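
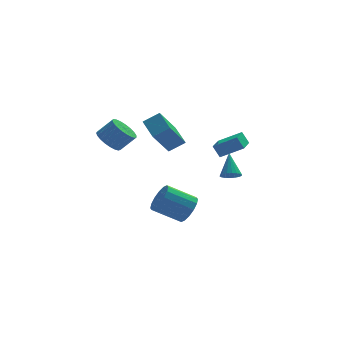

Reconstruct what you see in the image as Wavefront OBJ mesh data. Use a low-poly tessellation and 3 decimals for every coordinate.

v 1.197 -0.129 -3.392
v 1.728 0.287 -2.627
v 0.034 0.566 -1.603
v -0.497 0.149 -2.368
v 1.604 0.691 -2.943
v -0.091 0.97 -1.919
v 1.371 0.876 -3.379
v -0.324 1.155 -2.355
v 1.091 0.791 -3.819
v -0.604 1.07 -2.795
v 0.84 0.459 -4.144
v -0.855 0.738 -3.12
v 0.684 -0.03 -4.268
v -1.011 0.249 -3.244
v 0.666 -0.546 -4.157
v -1.028 -0.267 -3.133
v 0.791 -0.95 -3.841
v -0.904 -0.671 -2.817
v 1.024 -1.135 -3.405
v -0.671 -0.856 -2.381
v 1.304 -1.05 -2.965
v -0.391 -0.771 -1.941
v 1.555 -0.718 -2.64
v -0.14 -0.439 -1.616
v 1.711 -0.229 -2.516
v 0.016 0.05 -1.492
v 2.32 -1.392 2.233
v 3.63 -1.79 3.001
v 2.994 0.225 1.92
v 4.304 -0.172 2.688
v 2.676 -1.688 1.472
v 3.986 -2.085 2.24
v 3.35 -0.07 1.159
v 4.66 -0.468 1.927
v -3.391 0.469 2.341
v -2.755 0.167 1.704
v -1.832 0.048 2.682
v -2.469 0.351 3.319
v -2.698 0.558 1.698
v -1.775 0.439 2.676
v -2.761 0.934 1.803
v -1.838 0.815 2.781
v -2.933 1.229 2.001
v -2.01 1.11 2.979
v -3.184 1.393 2.258
v -2.262 1.274 3.236
v -3.471 1.397 2.529
v -2.549 1.278 3.508
v -3.745 1.241 2.768
v -2.822 1.122 3.746
v -3.957 0.951 2.933
v -3.034 0.832 3.911
v -4.071 0.578 2.995
v -3.149 0.46 3.974
v -4.068 0.187 2.945
v -3.146 0.068 3.923
v -3.948 -0.156 2.79
v -3.025 -0.275 3.768
v -3.731 -0.391 2.557
v -2.809 -0.51 3.535
v -3.456 -0.477 2.287
v -2.534 -0.596 3.265
v -3.17 -0.399 2.026
v -2.247 -0.518 3.005
v -2.921 -0.171 1.82
v -1.999 -0.29 2.798
v -0.55 -3.406 4.789
v -0.836 -1.885 5.33
v -1.506 -3.366 4.17
v -1.792 -1.844 4.711
v 0.492 -2.656 3.229
v 0.206 -1.134 3.77
v -0.464 -2.615 2.61
v -0.75 -1.094 3.151
v 3.829 0.512 -1.118
v 4.455 0.326 -1.027
v 3.971 1.648 0.218
v 4.48 0.547 -1.218
v 4.376 0.762 -1.389
v 4.164 0.927 -1.507
v 3.885 1.01 -1.548
v 3.595 0.994 -1.503
v 3.351 0.883 -1.383
v 3.202 0.698 -1.21
v 3.177 0.477 -1.019
v 3.281 0.262 -0.847
v 3.494 0.097 -0.73
v 3.773 0.014 -0.689
v 4.063 0.03 -0.733
v 4.306 0.141 -0.854
f 2 1 5
f 2 5 3
f 3 5 6
f 3 6 4
f 5 1 7
f 5 7 6
f 6 7 8
f 6 8 4
f 7 1 9
f 7 9 8
f 8 9 10
f 8 10 4
f 9 1 11
f 9 11 10
f 10 11 12
f 10 12 4
f 11 1 13
f 11 13 12
f 12 13 14
f 12 14 4
f 13 1 15
f 13 15 14
f 14 15 16
f 14 16 4
f 15 1 17
f 15 17 16
f 16 17 18
f 16 18 4
f 17 1 19
f 17 19 18
f 18 19 20
f 18 20 4
f 19 1 21
f 19 21 20
f 20 21 22
f 20 22 4
f 21 1 23
f 21 23 22
f 22 23 24
f 22 24 4
f 23 1 25
f 23 25 24
f 24 25 26
f 24 26 4
f 25 1 2
f 25 2 26
f 26 2 3
f 26 3 4
f 28 30 27
f 31 28 27
f 27 30 29
f 29 31 27
f 28 34 30
f 32 28 31
f 32 34 28
f 30 34 29
f 33 31 29
f 29 34 33
f 33 32 31
f 34 32 33
f 36 35 39
f 36 39 37
f 37 39 40
f 37 40 38
f 39 35 41
f 39 41 40
f 40 41 42
f 40 42 38
f 41 35 43
f 41 43 42
f 42 43 44
f 42 44 38
f 43 35 45
f 43 45 44
f 44 45 46
f 44 46 38
f 45 35 47
f 45 47 46
f 46 47 48
f 46 48 38
f 47 35 49
f 47 49 48
f 48 49 50
f 48 50 38
f 49 35 51
f 49 51 50
f 50 51 52
f 50 52 38
f 51 35 53
f 51 53 52
f 52 53 54
f 52 54 38
f 53 35 55
f 53 55 54
f 54 55 56
f 54 56 38
f 55 35 57
f 55 57 56
f 56 57 58
f 56 58 38
f 57 35 59
f 57 59 58
f 58 59 60
f 58 60 38
f 59 35 61
f 59 61 60
f 60 61 62
f 60 62 38
f 61 35 63
f 61 63 62
f 62 63 64
f 62 64 38
f 63 35 65
f 63 65 64
f 64 65 66
f 64 66 38
f 65 35 36
f 65 36 66
f 66 36 37
f 66 37 38
f 68 70 67
f 71 68 67
f 67 70 69
f 69 71 67
f 68 74 70
f 72 68 71
f 72 74 68
f 70 74 69
f 73 71 69
f 69 74 73
f 73 72 71
f 74 72 73
f 76 75 78
f 76 78 77
f 78 75 79
f 78 79 77
f 79 75 80
f 79 80 77
f 80 75 81
f 80 81 77
f 81 75 82
f 81 82 77
f 82 75 83
f 82 83 77
f 83 75 84
f 83 84 77
f 84 75 85
f 84 85 77
f 85 75 86
f 85 86 77
f 86 75 87
f 86 87 77
f 87 75 88
f 87 88 77
f 88 75 89
f 88 89 77
f 89 75 90
f 89 90 77
f 90 75 76
f 90 76 77



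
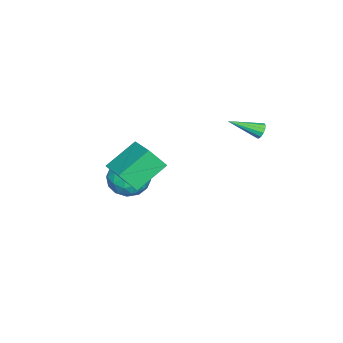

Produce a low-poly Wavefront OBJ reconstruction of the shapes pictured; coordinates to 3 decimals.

v 2.373 -1.167 -3.542
v 3.216 -2.013 -3.877
v 0.904 -2.487 -3.903
v 1.747 -3.333 -4.238
v 1.662 -2.979 -3.052
v 2.569 -2.163 -2.829
v 1.551 -2.337 -4.951
v 2.458 -1.521 -4.728
v 2.708 -2.736 -4.748
v 2.777 -3.133 -3.575
v 1.343 -1.367 -4.205
v 1.412 -1.764 -3.032
v 2.923 -1.474 -3.678
v 1.197 -3.026 -4.102
v 1.147 -2.818 -3.405
v 1.642 -3.315 -3.602
v 2.543 -1.562 -3.062
v 3.039 -2.06 -3.259
v 2.125 -2.628 -2.774
v 1.081 -2.44 -4.521
v 1.577 -2.938 -4.718
v 2.478 -1.185 -4.178
v 2.973 -1.682 -4.375
v 1.995 -1.872 -5.006
v 3.12 -2.396 -4.387
v 2.257 -3.172 -4.599
v 2.141 -2.586 -5.018
v 2.675 -2.107 -4.887
v 3.161 -2.63 -3.697
v 2.297 -3.406 -3.91
v 2.247 -3.198 -3.212
v 2.78 -2.718 -3.081
v 2.862 -3.055 -4.209
v 1.823 -1.094 -3.87
v 0.959 -1.87 -4.083
v 1.34 -1.782 -4.699
v 1.873 -1.302 -4.568
v 1.863 -1.328 -3.181
v 1 -2.104 -3.393
v 1.445 -2.393 -2.893
v 1.979 -1.914 -2.762
v 1.258 -1.445 -3.571
v 1.631 4.724 1.066
v 1.837 5.007 1.424
v 2.329 3.216 1.854
v 1.58 4.936 1.516
v 1.34 4.799 1.466
v 1.192 4.637 1.288
v 1.183 4.504 1.04
v 1.316 4.44 0.801
v 1.55 4.467 0.645
v 1.809 4.576 0.623
v 2.011 4.731 0.742
v 2.093 4.885 0.963
v 2.028 4.987 1.217
v 2.166 -0.829 -1.793
v 2.487 -1.681 -0.689
v 3.704 0.532 -1.19
v 4.025 -0.32 -0.087
v 3.575 -1.88 -3.013
v 3.896 -2.732 -1.91
v 5.113 -0.519 -2.411
v 5.434 -1.371 -1.307
f 1 38 17
f 38 12 41
f 17 41 6
f 38 41 17
f 1 17 13
f 17 6 18
f 13 18 2
f 17 18 13
f 1 13 22
f 13 2 23
f 22 23 8
f 13 23 22
f 1 22 34
f 22 8 37
f 34 37 11
f 22 37 34
f 1 34 38
f 34 11 42
f 38 42 12
f 34 42 38
f 2 18 29
f 18 6 32
f 29 32 10
f 18 32 29
f 6 41 19
f 41 12 40
f 19 40 5
f 41 40 19
f 12 42 39
f 42 11 35
f 39 35 3
f 42 35 39
f 11 37 36
f 37 8 24
f 36 24 7
f 37 24 36
f 8 23 28
f 23 2 25
f 28 25 9
f 23 25 28
f 4 30 16
f 30 10 31
f 16 31 5
f 30 31 16
f 4 16 14
f 16 5 15
f 14 15 3
f 16 15 14
f 4 14 21
f 14 3 20
f 21 20 7
f 14 20 21
f 4 21 26
f 21 7 27
f 26 27 9
f 21 27 26
f 4 26 30
f 26 9 33
f 30 33 10
f 26 33 30
f 5 31 19
f 31 10 32
f 19 32 6
f 31 32 19
f 3 15 39
f 15 5 40
f 39 40 12
f 15 40 39
f 7 20 36
f 20 3 35
f 36 35 11
f 20 35 36
f 9 27 28
f 27 7 24
f 28 24 8
f 27 24 28
f 10 33 29
f 33 9 25
f 29 25 2
f 33 25 29
f 44 43 46
f 44 46 45
f 46 43 47
f 46 47 45
f 47 43 48
f 47 48 45
f 48 43 49
f 48 49 45
f 49 43 50
f 49 50 45
f 50 43 51
f 50 51 45
f 51 43 52
f 51 52 45
f 52 43 53
f 52 53 45
f 53 43 54
f 53 54 45
f 54 43 55
f 54 55 45
f 55 43 44
f 55 44 45
f 57 59 56
f 60 57 56
f 56 59 58
f 58 60 56
f 57 63 59
f 61 57 60
f 61 63 57
f 59 63 58
f 62 60 58
f 58 63 62
f 62 61 60
f 63 61 62



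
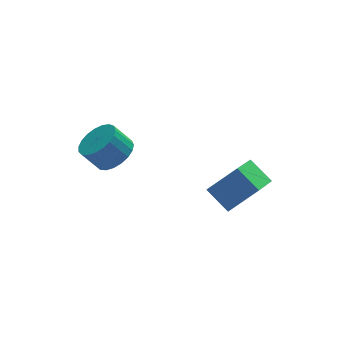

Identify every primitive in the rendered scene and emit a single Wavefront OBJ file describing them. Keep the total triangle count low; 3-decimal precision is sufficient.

v -0.906 3.212 0.685
v -0.318 2.642 1.242
v -1.027 2.877 2.231
v -1.614 3.448 1.675
v -0.141 3.011 1.281
v -0.85 3.247 2.271
v -0.096 3.415 1.217
v -0.804 3.651 2.207
v -0.19 3.784 1.061
v -0.899 4.02 2.051
v -0.409 4.054 0.84
v -1.118 4.29 1.83
v -0.713 4.179 0.593
v -1.422 4.415 1.582
v -1.051 4.136 0.361
v -1.76 4.372 1.351
v -1.363 3.934 0.185
v -2.072 4.17 1.175
v -1.597 3.607 0.096
v -2.305 3.842 1.086
v -1.711 3.211 0.109
v -2.419 3.447 1.099
v -1.685 2.816 0.221
v -2.394 3.052 1.211
v -1.525 2.489 0.414
v -2.234 2.725 1.403
v -1.258 2.287 0.653
v -1.967 2.523 1.643
v -0.93 2.246 0.898
v -1.639 2.481 1.888
v -0.597 2.371 1.106
v -1.306 2.607 2.096
v 2.115 -2.242 0.646
v 1.539 -1.291 1.411
v 3.263 -0.788 -0.299
v 2.687 0.164 0.465
v 3.333 -2.444 1.815
v 2.757 -1.492 2.579
v 4.481 -0.989 0.869
v 3.905 -0.038 1.634
f 2 1 5
f 2 5 3
f 3 5 6
f 3 6 4
f 5 1 7
f 5 7 6
f 6 7 8
f 6 8 4
f 7 1 9
f 7 9 8
f 8 9 10
f 8 10 4
f 9 1 11
f 9 11 10
f 10 11 12
f 10 12 4
f 11 1 13
f 11 13 12
f 12 13 14
f 12 14 4
f 13 1 15
f 13 15 14
f 14 15 16
f 14 16 4
f 15 1 17
f 15 17 16
f 16 17 18
f 16 18 4
f 17 1 19
f 17 19 18
f 18 19 20
f 18 20 4
f 19 1 21
f 19 21 20
f 20 21 22
f 20 22 4
f 21 1 23
f 21 23 22
f 22 23 24
f 22 24 4
f 23 1 25
f 23 25 24
f 24 25 26
f 24 26 4
f 25 1 27
f 25 27 26
f 26 27 28
f 26 28 4
f 27 1 29
f 27 29 28
f 28 29 30
f 28 30 4
f 29 1 31
f 29 31 30
f 30 31 32
f 30 32 4
f 31 1 2
f 31 2 32
f 32 2 3
f 32 3 4
f 34 36 33
f 37 34 33
f 33 36 35
f 35 37 33
f 34 40 36
f 38 34 37
f 38 40 34
f 36 40 35
f 39 37 35
f 35 40 39
f 39 38 37
f 40 38 39



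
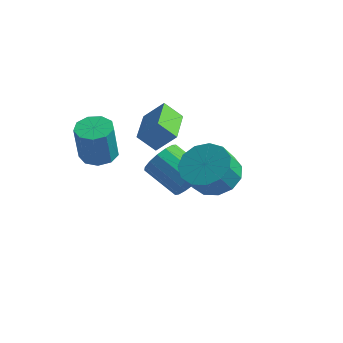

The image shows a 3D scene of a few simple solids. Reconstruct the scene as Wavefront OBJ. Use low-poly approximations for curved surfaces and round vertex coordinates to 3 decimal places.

v 2.534 1.546 1.061
v 3.507 1.231 0.823
v 3.499 0.499 1.762
v 2.526 0.814 1.999
v 3.566 1.695 1.185
v 3.558 0.964 2.124
v 3.297 2.112 1.508
v 3.289 1.38 2.447
v 2.786 2.349 1.688
v 2.778 1.617 2.627
v 2.195 2.331 1.67
v 2.187 1.6 2.608
v 1.711 2.064 1.457
v 1.703 1.332 2.396
v 1.489 1.632 1.119
v 1.481 0.901 2.058
v 1.599 1.173 0.763
v 1.591 0.442 1.701
v 2.005 0.832 0.5
v 1.997 0.101 1.439
v 2.579 0.718 0.416
v 2.572 -0.013 1.355
v 3.139 0.867 0.537
v 3.132 0.135 1.475
v -1.237 2.794 0.299
v -1.872 2.404 1.024
v -2.145 4.393 0.364
v -2.78 4.002 1.089
v -0.5 3.178 1.151
v -1.135 2.787 1.876
v -1.408 4.776 1.216
v -2.043 4.386 1.941
v -0.015 3.45 -1.374
v 0.379 3.719 -0.635
v -1.15 3.74 0.173
v -1.545 3.47 -0.566
v 0.268 4.102 -0.856
v -1.261 4.122 -0.047
v 0.08 4.31 -1.215
v -1.449 4.33 -0.406
v -0.133 4.287 -1.617
v -1.662 4.308 -0.808
v -0.314 4.041 -1.954
v -1.843 4.061 -1.145
v -0.416 3.635 -2.136
v -1.945 3.656 -1.327
v -0.41 3.18 -2.113
v -1.939 3.201 -1.305
v -0.299 2.798 -1.893
v -1.828 2.818 -1.084
v -0.111 2.59 -1.534
v -1.64 2.61 -0.725
v 0.102 2.612 -1.132
v -1.427 2.633 -0.323
v 0.283 2.859 -0.795
v -1.246 2.879 0.014
v 0.385 3.264 -0.613
v -1.144 3.285 0.196
v -2.026 0.291 1.096
v -1.332 0.623 1.121
v -1.18 0.182 2.828
v -1.874 -0.151 2.804
v -1.704 0.975 1.245
v -1.553 0.533 2.952
v -2.227 1.006 1.299
v -2.076 0.564 3.006
v -2.656 0.702 1.259
v -2.505 0.261 2.966
v -2.79 0.206 1.142
v -2.638 -0.235 2.849
v -2.566 -0.25 1.004
v -2.415 -0.692 2.712
v -2.089 -0.453 0.909
v -1.938 -0.895 2.617
v -1.583 -0.309 0.902
v -1.432 -0.75 2.609
v -1.284 0.117 0.986
v -1.133 -0.325 2.693
f 2 1 5
f 2 5 3
f 3 5 6
f 3 6 4
f 5 1 7
f 5 7 6
f 6 7 8
f 6 8 4
f 7 1 9
f 7 9 8
f 8 9 10
f 8 10 4
f 9 1 11
f 9 11 10
f 10 11 12
f 10 12 4
f 11 1 13
f 11 13 12
f 12 13 14
f 12 14 4
f 13 1 15
f 13 15 14
f 14 15 16
f 14 16 4
f 15 1 17
f 15 17 16
f 16 17 18
f 16 18 4
f 17 1 19
f 17 19 18
f 18 19 20
f 18 20 4
f 19 1 21
f 19 21 20
f 20 21 22
f 20 22 4
f 21 1 23
f 21 23 22
f 22 23 24
f 22 24 4
f 23 1 2
f 23 2 24
f 24 2 3
f 24 3 4
f 26 28 25
f 29 26 25
f 25 28 27
f 27 29 25
f 26 32 28
f 30 26 29
f 30 32 26
f 28 32 27
f 31 29 27
f 27 32 31
f 31 30 29
f 32 30 31
f 34 33 37
f 34 37 35
f 35 37 38
f 35 38 36
f 37 33 39
f 37 39 38
f 38 39 40
f 38 40 36
f 39 33 41
f 39 41 40
f 40 41 42
f 40 42 36
f 41 33 43
f 41 43 42
f 42 43 44
f 42 44 36
f 43 33 45
f 43 45 44
f 44 45 46
f 44 46 36
f 45 33 47
f 45 47 46
f 46 47 48
f 46 48 36
f 47 33 49
f 47 49 48
f 48 49 50
f 48 50 36
f 49 33 51
f 49 51 50
f 50 51 52
f 50 52 36
f 51 33 53
f 51 53 52
f 52 53 54
f 52 54 36
f 53 33 55
f 53 55 54
f 54 55 56
f 54 56 36
f 55 33 57
f 55 57 56
f 56 57 58
f 56 58 36
f 57 33 34
f 57 34 58
f 58 34 35
f 58 35 36
f 60 59 63
f 60 63 61
f 61 63 64
f 61 64 62
f 63 59 65
f 63 65 64
f 64 65 66
f 64 66 62
f 65 59 67
f 65 67 66
f 66 67 68
f 66 68 62
f 67 59 69
f 67 69 68
f 68 69 70
f 68 70 62
f 69 59 71
f 69 71 70
f 70 71 72
f 70 72 62
f 71 59 73
f 71 73 72
f 72 73 74
f 72 74 62
f 73 59 75
f 73 75 74
f 74 75 76
f 74 76 62
f 75 59 77
f 75 77 76
f 76 77 78
f 76 78 62
f 77 59 60
f 77 60 78
f 78 60 61
f 78 61 62



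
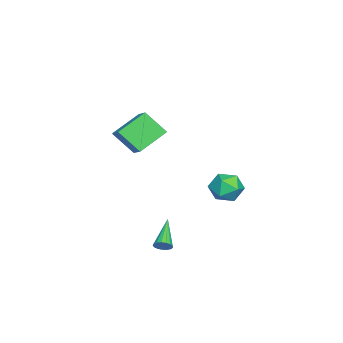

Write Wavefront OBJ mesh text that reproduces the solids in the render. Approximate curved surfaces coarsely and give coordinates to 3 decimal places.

v 4.24 0.638 -3.068
v 4.53 0.617 -2.625
v 2.56 0.502 -1.972
v 4.489 0.865 -2.658
v 4.39 1.061 -2.785
v 4.257 1.16 -2.977
v 4.12 1.14 -3.189
v 4.01 1.005 -3.374
v 3.954 0.786 -3.489
v 3.962 0.533 -3.507
v 4.035 0.304 -3.424
v 4.154 0.152 -3.26
v 4.293 0.111 -3.052
v 4.42 0.191 -2.847
v 4.506 0.374 -2.693
v 1.98 -2.619 3.784
v 0.703 -1.499 4.742
v 2.085 -1.429 2.533
v 0.808 -0.309 3.491
v 3.012 -2.011 4.449
v 1.735 -0.891 5.407
v 3.117 -0.821 3.198
v 1.84 0.299 4.156
v -2.601 3.181 -1.015
v -1.718 3.417 -1.615
v -3.002 1.863 -2.125
v -2.119 2.099 -2.725
v -2.002 1.674 -1.724
v -1.754 2.489 -1.038
v -2.966 2.791 -2.702
v -2.718 3.606 -2.016
v -1.944 3.177 -2.658
v -1.348 2.486 -2.054
v -3.372 2.794 -1.686
v -2.776 2.103 -1.082
f 2 1 4
f 2 4 3
f 4 1 5
f 4 5 3
f 5 1 6
f 5 6 3
f 6 1 7
f 6 7 3
f 7 1 8
f 7 8 3
f 8 1 9
f 8 9 3
f 9 1 10
f 9 10 3
f 10 1 11
f 10 11 3
f 11 1 12
f 11 12 3
f 12 1 13
f 12 13 3
f 13 1 14
f 13 14 3
f 14 1 15
f 14 15 3
f 15 1 2
f 15 2 3
f 17 19 16
f 20 17 16
f 16 19 18
f 18 20 16
f 17 23 19
f 21 17 20
f 21 23 17
f 19 23 18
f 22 20 18
f 18 23 22
f 22 21 20
f 23 21 22
f 24 35 29
f 24 29 25
f 24 25 31
f 24 31 34
f 24 34 35
f 25 29 33
f 29 35 28
f 35 34 26
f 34 31 30
f 31 25 32
f 27 33 28
f 27 28 26
f 27 26 30
f 27 30 32
f 27 32 33
f 28 33 29
f 26 28 35
f 30 26 34
f 32 30 31
f 33 32 25



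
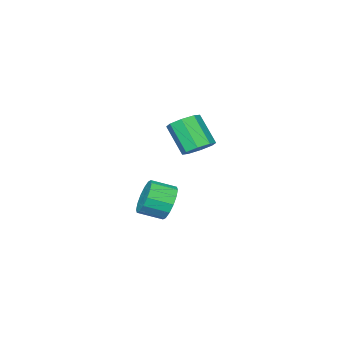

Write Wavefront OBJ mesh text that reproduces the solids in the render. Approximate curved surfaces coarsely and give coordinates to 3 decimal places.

v -3.024 0.066 -3.295
v -2.557 0.129 -4.108
v -1.709 -0.603 -3.679
v -2.176 -0.666 -2.865
v -2.383 0.492 -3.835
v -1.535 -0.24 -3.405
v -2.38 0.74 -3.417
v -1.532 0.008 -2.987
v -2.55 0.808 -2.966
v -1.702 0.076 -2.536
v -2.847 0.677 -2.603
v -1.999 -0.055 -2.173
v -3.191 0.383 -2.426
v -2.343 -0.349 -1.996
v -3.491 0.003 -2.481
v -2.643 -0.729 -2.052
v -3.665 -0.36 -2.755
v -2.817 -1.092 -2.325
v -3.668 -0.608 -3.173
v -2.82 -1.34 -2.743
v -3.498 -0.676 -3.624
v -2.65 -1.408 -3.194
v -3.201 -0.545 -3.987
v -2.353 -1.277 -3.557
v -2.857 -0.251 -4.164
v -2.009 -0.983 -3.734
v -2.124 2.81 1.158
v -1.618 3.244 1.523
v -1.67 2.224 2.807
v -2.176 1.79 2.442
v -2.167 3.405 1.629
v -2.219 2.385 2.913
v -2.691 3.217 1.459
v -2.743 2.198 2.743
v -2.882 2.791 1.113
v -2.934 1.772 2.396
v -2.63 2.376 0.793
v -2.682 1.356 2.077
v -2.081 2.215 0.687
v -2.133 1.195 1.971
v -1.557 2.402 0.857
v -1.609 1.383 2.141
v -1.366 2.828 1.204
v -1.418 1.809 2.487
f 2 1 5
f 2 5 3
f 3 5 6
f 3 6 4
f 5 1 7
f 5 7 6
f 6 7 8
f 6 8 4
f 7 1 9
f 7 9 8
f 8 9 10
f 8 10 4
f 9 1 11
f 9 11 10
f 10 11 12
f 10 12 4
f 11 1 13
f 11 13 12
f 12 13 14
f 12 14 4
f 13 1 15
f 13 15 14
f 14 15 16
f 14 16 4
f 15 1 17
f 15 17 16
f 16 17 18
f 16 18 4
f 17 1 19
f 17 19 18
f 18 19 20
f 18 20 4
f 19 1 21
f 19 21 20
f 20 21 22
f 20 22 4
f 21 1 23
f 21 23 22
f 22 23 24
f 22 24 4
f 23 1 25
f 23 25 24
f 24 25 26
f 24 26 4
f 25 1 2
f 25 2 26
f 26 2 3
f 26 3 4
f 28 27 31
f 28 31 29
f 29 31 32
f 29 32 30
f 31 27 33
f 31 33 32
f 32 33 34
f 32 34 30
f 33 27 35
f 33 35 34
f 34 35 36
f 34 36 30
f 35 27 37
f 35 37 36
f 36 37 38
f 36 38 30
f 37 27 39
f 37 39 38
f 38 39 40
f 38 40 30
f 39 27 41
f 39 41 40
f 40 41 42
f 40 42 30
f 41 27 43
f 41 43 42
f 42 43 44
f 42 44 30
f 43 27 28
f 43 28 44
f 44 28 29
f 44 29 30



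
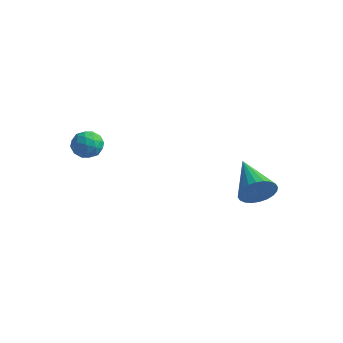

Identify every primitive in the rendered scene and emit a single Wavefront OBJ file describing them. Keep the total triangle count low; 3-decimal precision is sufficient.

v -2.58 -1.539 0.459
v -2.194 -1.92 -0.022
v -2.706 -2.5 1.122
v -2.32 -2.881 0.641
v -1.996 -2.372 1.043
v -1.918 -1.778 0.634
v -2.982 -2.642 0.466
v -2.904 -2.048 0.057
v -2.442 -2.602 -0.018
v -1.833 -2.436 0.339
v -3.067 -1.984 0.761
v -2.458 -1.818 1.118
v -2.376 -1.645 0.161
v -2.524 -2.775 0.939
v -2.333 -2.476 1.176
v -2.106 -2.7 0.893
v -2.214 -1.562 0.546
v -1.987 -1.786 0.263
v -1.87 -2.052 0.889
v -2.913 -2.634 0.837
v -2.686 -2.858 0.554
v -2.794 -1.72 0.207
v -2.567 -1.944 -0.076
v -3.03 -2.368 0.211
v -2.295 -2.27 -0.12
v -2.369 -2.835 0.27
v -2.758 -2.694 0.167
v -2.713 -2.345 -0.074
v -1.937 -2.172 0.09
v -2.011 -2.737 0.479
v -1.82 -2.438 0.716
v -1.775 -2.089 0.475
v -2.083 -2.573 0.092
v -2.889 -1.683 0.621
v -2.963 -2.248 1.01
v -3.125 -2.331 0.625
v -3.08 -1.982 0.384
v -2.531 -1.585 0.83
v -2.605 -2.15 1.22
v -2.187 -2.075 1.174
v -2.142 -1.726 0.933
v -2.817 -1.847 1.008
v 3.178 1.897 -2.422
v 3.653 2.125 -1.73
v 1.622 3.123 -1.758
v 3.745 2.362 -1.955
v 3.75 2.529 -2.25
v 3.668 2.6 -2.572
v 3.512 2.563 -2.871
v 3.305 2.425 -3.102
v 3.078 2.207 -3.229
v 2.867 1.941 -3.234
v 2.703 1.669 -3.115
v 2.611 1.431 -2.89
v 2.606 1.264 -2.595
v 2.688 1.194 -2.273
v 2.844 1.23 -1.974
v 3.052 1.368 -1.743
v 3.278 1.586 -1.616
v 3.489 1.852 -1.611
f 1 38 17
f 38 12 41
f 17 41 6
f 38 41 17
f 1 17 13
f 17 6 18
f 13 18 2
f 17 18 13
f 1 13 22
f 13 2 23
f 22 23 8
f 13 23 22
f 1 22 34
f 22 8 37
f 34 37 11
f 22 37 34
f 1 34 38
f 34 11 42
f 38 42 12
f 34 42 38
f 2 18 29
f 18 6 32
f 29 32 10
f 18 32 29
f 6 41 19
f 41 12 40
f 19 40 5
f 41 40 19
f 12 42 39
f 42 11 35
f 39 35 3
f 42 35 39
f 11 37 36
f 37 8 24
f 36 24 7
f 37 24 36
f 8 23 28
f 23 2 25
f 28 25 9
f 23 25 28
f 4 30 16
f 30 10 31
f 16 31 5
f 30 31 16
f 4 16 14
f 16 5 15
f 14 15 3
f 16 15 14
f 4 14 21
f 14 3 20
f 21 20 7
f 14 20 21
f 4 21 26
f 21 7 27
f 26 27 9
f 21 27 26
f 4 26 30
f 26 9 33
f 30 33 10
f 26 33 30
f 5 31 19
f 31 10 32
f 19 32 6
f 31 32 19
f 3 15 39
f 15 5 40
f 39 40 12
f 15 40 39
f 7 20 36
f 20 3 35
f 36 35 11
f 20 35 36
f 9 27 28
f 27 7 24
f 28 24 8
f 27 24 28
f 10 33 29
f 33 9 25
f 29 25 2
f 33 25 29
f 44 43 46
f 44 46 45
f 46 43 47
f 46 47 45
f 47 43 48
f 47 48 45
f 48 43 49
f 48 49 45
f 49 43 50
f 49 50 45
f 50 43 51
f 50 51 45
f 51 43 52
f 51 52 45
f 52 43 53
f 52 53 45
f 53 43 54
f 53 54 45
f 54 43 55
f 54 55 45
f 55 43 56
f 55 56 45
f 56 43 57
f 56 57 45
f 57 43 58
f 57 58 45
f 58 43 59
f 58 59 45
f 59 43 60
f 59 60 45
f 60 43 44
f 60 44 45



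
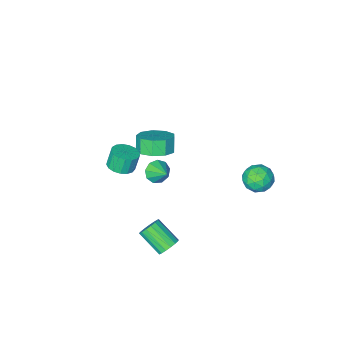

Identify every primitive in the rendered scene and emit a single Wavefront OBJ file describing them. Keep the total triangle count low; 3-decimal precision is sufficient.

v -1.365 -2.907 -4.09
v -0.334 -2.819 -3.749
v -0.603 -3.225 -2.83
v -1.635 -3.313 -3.17
v -0.71 -2.197 -3.585
v -0.98 -2.603 -2.666
v -1.394 -1.907 -3.657
v -1.663 -2.313 -2.738
v -2.064 -2.085 -3.932
v -2.333 -2.491 -3.012
v -2.407 -2.648 -4.28
v -2.676 -3.053 -3.361
v -2.263 -3.332 -4.54
v -2.532 -3.737 -3.62
v -1.699 -3.817 -4.588
v -1.968 -4.223 -3.669
v -0.979 -3.877 -4.404
v -1.248 -4.282 -3.485
v -0.44 -3.483 -4.072
v -0.709 -3.888 -3.153
v 0.519 0.4 -1.96
v 1.245 0.47 -2.086
v 0.541 1.4 -1.28
v 0.983 0.718 -2.442
v 0.504 0.817 -2.572
v 0.032 0.721 -2.416
v -0.212 0.475 -2.047
v -0.114 0.194 -1.637
v 0.28 0.009 -1.379
v 0.786 0.008 -1.393
v 1.167 0.19 -1.672
v -3.695 4.115 -2.792
v -3.13 3.553 -2.302
v -4.83 3.127 -2.618
v -4.265 2.565 -2.128
v -4.536 3.385 -1.767
v -3.835 3.995 -1.875
v -4.125 2.685 -3.045
v -3.424 3.295 -3.153
v -3.396 2.669 -2.459
v -3.65 3.101 -1.669
v -4.31 3.579 -3.251
v -4.564 4.011 -2.461
v -3.313 3.92 -2.563
v -4.647 2.76 -2.357
v -4.807 3.241 -2.145
v -4.474 2.911 -1.857
v -3.728 4.18 -2.312
v -3.396 3.85 -2.024
v -4.222 3.751 -1.709
v -4.564 2.83 -2.896
v -4.232 2.5 -2.608
v -3.486 3.769 -3.063
v -3.153 3.439 -2.775
v -3.738 2.929 -3.211
v -3.137 3.07 -2.367
v -3.804 2.49 -2.264
v -3.721 2.561 -2.803
v -3.309 2.919 -2.867
v -3.287 3.325 -1.902
v -3.953 2.744 -1.799
v -4.113 3.226 -1.587
v -3.701 3.585 -1.651
v -3.443 2.805 -1.994
v -4.007 3.936 -3.121
v -4.673 3.355 -3.018
v -4.259 3.095 -3.269
v -3.847 3.454 -3.333
v -4.156 4.19 -2.656
v -4.823 3.61 -2.553
v -4.651 3.761 -2.053
v -4.239 4.119 -2.117
v -4.517 3.875 -2.926
v 2.255 4.327 -4.1
v 2.85 4.612 -3.984
v 3.28 3.338 -3.063
v 2.685 3.053 -3.18
v 2.664 4.722 -3.746
v 3.095 3.447 -2.825
v 2.385 4.74 -3.589
v 2.816 3.466 -2.669
v 2.076 4.665 -3.55
v 2.506 3.39 -2.629
v 1.808 4.511 -3.636
v 2.238 3.237 -2.716
v 1.642 4.316 -3.829
v 2.073 3.042 -2.909
v 1.617 4.123 -4.084
v 2.047 2.849 -3.164
v 1.738 3.977 -4.343
v 2.168 2.703 -3.422
v 1.977 3.911 -4.546
v 2.407 2.637 -3.625
v 2.28 3.941 -4.647
v 2.71 2.666 -3.726
v 2.577 4.059 -4.623
v 3.007 2.784 -3.702
v 2.8 4.238 -4.479
v 3.231 2.964 -3.558
v 2.899 4.438 -4.248
v 3.329 3.163 -3.328
v 2.161 -0.66 -1.466
v 2.916 -0.64 -1.234
v 2.594 -0.661 -0.182
v 1.839 -0.68 -0.414
v 2.819 -0.275 -1.256
v 2.496 -0.296 -0.205
v 2.571 0.001 -1.327
v 2.249 -0.019 -0.276
v 2.229 0.126 -1.43
v 1.907 0.106 -0.378
v 1.872 0.072 -1.54
v 1.549 0.051 -0.489
v 1.581 -0.151 -1.634
v 1.258 -0.171 -0.582
v 1.423 -0.49 -1.689
v 1.1 -0.51 -0.637
v 1.434 -0.868 -1.693
v 1.111 -0.888 -0.641
v 1.612 -1.198 -1.645
v 1.289 -1.219 -0.593
v 1.915 -1.405 -1.556
v 1.593 -1.426 -0.504
v 2.275 -1.441 -1.446
v 1.953 -1.462 -0.395
v 2.609 -1.298 -1.341
v 2.287 -1.319 -0.289
v 2.84 -1.009 -1.264
v 2.518 -1.03 -0.213
f 2 1 5
f 2 5 3
f 3 5 6
f 3 6 4
f 5 1 7
f 5 7 6
f 6 7 8
f 6 8 4
f 7 1 9
f 7 9 8
f 8 9 10
f 8 10 4
f 9 1 11
f 9 11 10
f 10 11 12
f 10 12 4
f 11 1 13
f 11 13 12
f 12 13 14
f 12 14 4
f 13 1 15
f 13 15 14
f 14 15 16
f 14 16 4
f 15 1 17
f 15 17 16
f 16 17 18
f 16 18 4
f 17 1 19
f 17 19 18
f 18 19 20
f 18 20 4
f 19 1 2
f 19 2 20
f 20 2 3
f 20 3 4
f 22 21 24
f 22 24 23
f 24 21 25
f 24 25 23
f 25 21 26
f 25 26 23
f 26 21 27
f 26 27 23
f 27 21 28
f 27 28 23
f 28 21 29
f 28 29 23
f 29 21 30
f 29 30 23
f 30 21 31
f 30 31 23
f 31 21 22
f 31 22 23
f 32 69 48
f 69 43 72
f 48 72 37
f 69 72 48
f 32 48 44
f 48 37 49
f 44 49 33
f 48 49 44
f 32 44 53
f 44 33 54
f 53 54 39
f 44 54 53
f 32 53 65
f 53 39 68
f 65 68 42
f 53 68 65
f 32 65 69
f 65 42 73
f 69 73 43
f 65 73 69
f 33 49 60
f 49 37 63
f 60 63 41
f 49 63 60
f 37 72 50
f 72 43 71
f 50 71 36
f 72 71 50
f 43 73 70
f 73 42 66
f 70 66 34
f 73 66 70
f 42 68 67
f 68 39 55
f 67 55 38
f 68 55 67
f 39 54 59
f 54 33 56
f 59 56 40
f 54 56 59
f 35 61 47
f 61 41 62
f 47 62 36
f 61 62 47
f 35 47 45
f 47 36 46
f 45 46 34
f 47 46 45
f 35 45 52
f 45 34 51
f 52 51 38
f 45 51 52
f 35 52 57
f 52 38 58
f 57 58 40
f 52 58 57
f 35 57 61
f 57 40 64
f 61 64 41
f 57 64 61
f 36 62 50
f 62 41 63
f 50 63 37
f 62 63 50
f 34 46 70
f 46 36 71
f 70 71 43
f 46 71 70
f 38 51 67
f 51 34 66
f 67 66 42
f 51 66 67
f 40 58 59
f 58 38 55
f 59 55 39
f 58 55 59
f 41 64 60
f 64 40 56
f 60 56 33
f 64 56 60
f 75 74 78
f 75 78 76
f 76 78 79
f 76 79 77
f 78 74 80
f 78 80 79
f 79 80 81
f 79 81 77
f 80 74 82
f 80 82 81
f 81 82 83
f 81 83 77
f 82 74 84
f 82 84 83
f 83 84 85
f 83 85 77
f 84 74 86
f 84 86 85
f 85 86 87
f 85 87 77
f 86 74 88
f 86 88 87
f 87 88 89
f 87 89 77
f 88 74 90
f 88 90 89
f 89 90 91
f 89 91 77
f 90 74 92
f 90 92 91
f 91 92 93
f 91 93 77
f 92 74 94
f 92 94 93
f 93 94 95
f 93 95 77
f 94 74 96
f 94 96 95
f 95 96 97
f 95 97 77
f 96 74 98
f 96 98 97
f 97 98 99
f 97 99 77
f 98 74 100
f 98 100 99
f 99 100 101
f 99 101 77
f 100 74 75
f 100 75 101
f 101 75 76
f 101 76 77
f 103 102 106
f 103 106 104
f 104 106 107
f 104 107 105
f 106 102 108
f 106 108 107
f 107 108 109
f 107 109 105
f 108 102 110
f 108 110 109
f 109 110 111
f 109 111 105
f 110 102 112
f 110 112 111
f 111 112 113
f 111 113 105
f 112 102 114
f 112 114 113
f 113 114 115
f 113 115 105
f 114 102 116
f 114 116 115
f 115 116 117
f 115 117 105
f 116 102 118
f 116 118 117
f 117 118 119
f 117 119 105
f 118 102 120
f 118 120 119
f 119 120 121
f 119 121 105
f 120 102 122
f 120 122 121
f 121 122 123
f 121 123 105
f 122 102 124
f 122 124 123
f 123 124 125
f 123 125 105
f 124 102 126
f 124 126 125
f 125 126 127
f 125 127 105
f 126 102 128
f 126 128 127
f 127 128 129
f 127 129 105
f 128 102 103
f 128 103 129
f 129 103 104
f 129 104 105



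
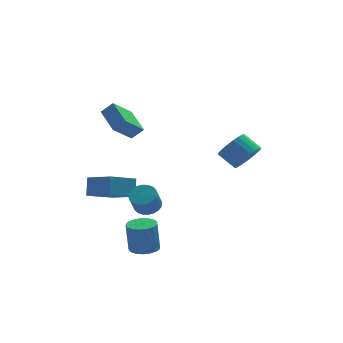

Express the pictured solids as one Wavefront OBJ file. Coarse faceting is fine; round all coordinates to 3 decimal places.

v -4.719 3.939 -3.307
v -4.536 4.654 -2.141
v -3.027 4.832 -4.121
v -2.843 5.547 -2.955
v -3.537 2.393 -2.545
v -3.353 3.108 -1.379
v -1.844 3.286 -3.359
v -1.661 4.001 -2.193
v 4.24 -0.238 1.129
v 4.815 -0.528 1.996
v 3.976 0.269 2.818
v 3.4 0.558 1.951
v 5.021 -0.182 1.872
v 4.182 0.615 2.694
v 5.109 0.155 1.634
v 4.27 0.952 2.457
v 5.064 0.432 1.32
v 4.225 1.229 2.143
v 4.894 0.607 0.977
v 4.055 1.404 1.8
v 4.624 0.654 0.657
v 3.785 1.451 1.479
v 4.295 0.564 0.408
v 3.456 1.361 1.231
v 3.959 0.353 0.269
v 3.119 1.149 1.092
v 3.664 0.051 0.262
v 2.825 0.848 1.084
v 3.458 -0.295 0.386
v 2.619 0.502 1.208
v 3.37 -0.632 0.623
v 2.531 0.165 1.446
v 3.415 -0.909 0.937
v 2.576 -0.112 1.76
v 3.585 -1.084 1.28
v 2.746 -0.287 2.103
v 3.855 -1.131 1.601
v 3.016 -0.334 2.423
v 4.184 -1.041 1.849
v 3.345 -0.244 2.672
v 4.521 -0.829 1.988
v 3.681 -0.033 2.811
v -2.362 -2.788 -4.316
v -1.522 -3.131 -4.237
v -1.659 -3.014 -2.285
v -2.498 -2.672 -2.364
v -1.458 -2.7 -4.258
v -1.594 -2.583 -2.306
v -1.601 -2.29 -4.293
v -1.737 -2.173 -2.341
v -1.918 -1.994 -4.332
v -2.054 -1.877 -2.381
v -2.337 -1.88 -4.369
v -2.473 -1.763 -2.417
v -2.761 -1.974 -4.392
v -2.897 -1.857 -2.441
v -3.094 -2.255 -4.399
v -3.231 -2.138 -2.447
v -3.26 -2.658 -4.386
v -3.396 -2.541 -2.435
v -3.219 -3.09 -4.358
v -3.356 -2.973 -2.406
v -2.983 -3.454 -4.319
v -3.119 -3.337 -2.368
v -2.604 -3.665 -4.28
v -2.74 -3.548 -2.328
v -2.169 -3.675 -4.249
v -2.305 -3.558 -2.298
v -1.779 -3.482 -4.234
v -1.915 -3.366 -2.282
v -2.228 2.132 2.215
v -3.436 1.386 3.385
v -2.664 3.924 2.908
v -3.873 3.178 4.077
v -1.507 2.042 2.903
v -2.716 1.296 4.072
v -1.944 3.834 3.595
v -3.152 3.088 4.765
v -1.524 0.8 -2.763
v -0.706 0.592 -2.599
v -1.118 -0.049 -1.354
v -1.936 0.16 -1.517
v -0.727 0.892 -2.452
v -1.139 0.251 -1.206
v -0.87 1.179 -2.352
v -1.282 0.538 -1.106
v -1.112 1.408 -2.314
v -1.525 0.767 -1.069
v -1.417 1.544 -2.345
v -1.83 0.904 -1.099
v -1.739 1.568 -2.439
v -2.151 0.927 -1.194
v -2.027 1.474 -2.583
v -2.439 0.833 -1.337
v -2.239 1.278 -2.754
v -2.651 0.637 -1.508
v -2.342 1.009 -2.926
v -2.754 0.368 -1.681
v -2.321 0.709 -3.074
v -2.733 0.068 -1.828
v -2.178 0.422 -3.174
v -2.59 -0.219 -1.928
v -1.935 0.193 -3.211
v -2.348 -0.448 -1.966
v -1.63 0.056 -3.181
v -2.043 -0.584 -1.935
v -1.309 0.033 -3.086
v -1.721 -0.608 -1.841
v -1.021 0.127 -2.943
v -1.433 -0.514 -1.697
v -0.809 0.323 -2.772
v -1.221 -0.318 -1.526
f 2 4 1
f 5 2 1
f 1 4 3
f 3 5 1
f 2 8 4
f 6 2 5
f 6 8 2
f 4 8 3
f 7 5 3
f 3 8 7
f 7 6 5
f 8 6 7
f 10 9 13
f 10 13 11
f 11 13 14
f 11 14 12
f 13 9 15
f 13 15 14
f 14 15 16
f 14 16 12
f 15 9 17
f 15 17 16
f 16 17 18
f 16 18 12
f 17 9 19
f 17 19 18
f 18 19 20
f 18 20 12
f 19 9 21
f 19 21 20
f 20 21 22
f 20 22 12
f 21 9 23
f 21 23 22
f 22 23 24
f 22 24 12
f 23 9 25
f 23 25 24
f 24 25 26
f 24 26 12
f 25 9 27
f 25 27 26
f 26 27 28
f 26 28 12
f 27 9 29
f 27 29 28
f 28 29 30
f 28 30 12
f 29 9 31
f 29 31 30
f 30 31 32
f 30 32 12
f 31 9 33
f 31 33 32
f 32 33 34
f 32 34 12
f 33 9 35
f 33 35 34
f 34 35 36
f 34 36 12
f 35 9 37
f 35 37 36
f 36 37 38
f 36 38 12
f 37 9 39
f 37 39 38
f 38 39 40
f 38 40 12
f 39 9 41
f 39 41 40
f 40 41 42
f 40 42 12
f 41 9 10
f 41 10 42
f 42 10 11
f 42 11 12
f 44 43 47
f 44 47 45
f 45 47 48
f 45 48 46
f 47 43 49
f 47 49 48
f 48 49 50
f 48 50 46
f 49 43 51
f 49 51 50
f 50 51 52
f 50 52 46
f 51 43 53
f 51 53 52
f 52 53 54
f 52 54 46
f 53 43 55
f 53 55 54
f 54 55 56
f 54 56 46
f 55 43 57
f 55 57 56
f 56 57 58
f 56 58 46
f 57 43 59
f 57 59 58
f 58 59 60
f 58 60 46
f 59 43 61
f 59 61 60
f 60 61 62
f 60 62 46
f 61 43 63
f 61 63 62
f 62 63 64
f 62 64 46
f 63 43 65
f 63 65 64
f 64 65 66
f 64 66 46
f 65 43 67
f 65 67 66
f 66 67 68
f 66 68 46
f 67 43 69
f 67 69 68
f 68 69 70
f 68 70 46
f 69 43 44
f 69 44 70
f 70 44 45
f 70 45 46
f 72 74 71
f 75 72 71
f 71 74 73
f 73 75 71
f 72 78 74
f 76 72 75
f 76 78 72
f 74 78 73
f 77 75 73
f 73 78 77
f 77 76 75
f 78 76 77
f 80 79 83
f 80 83 81
f 81 83 84
f 81 84 82
f 83 79 85
f 83 85 84
f 84 85 86
f 84 86 82
f 85 79 87
f 85 87 86
f 86 87 88
f 86 88 82
f 87 79 89
f 87 89 88
f 88 89 90
f 88 90 82
f 89 79 91
f 89 91 90
f 90 91 92
f 90 92 82
f 91 79 93
f 91 93 92
f 92 93 94
f 92 94 82
f 93 79 95
f 93 95 94
f 94 95 96
f 94 96 82
f 95 79 97
f 95 97 96
f 96 97 98
f 96 98 82
f 97 79 99
f 97 99 98
f 98 99 100
f 98 100 82
f 99 79 101
f 99 101 100
f 100 101 102
f 100 102 82
f 101 79 103
f 101 103 102
f 102 103 104
f 102 104 82
f 103 79 105
f 103 105 104
f 104 105 106
f 104 106 82
f 105 79 107
f 105 107 106
f 106 107 108
f 106 108 82
f 107 79 109
f 107 109 108
f 108 109 110
f 108 110 82
f 109 79 111
f 109 111 110
f 110 111 112
f 110 112 82
f 111 79 80
f 111 80 112
f 112 80 81
f 112 81 82



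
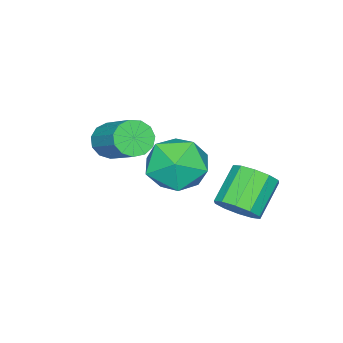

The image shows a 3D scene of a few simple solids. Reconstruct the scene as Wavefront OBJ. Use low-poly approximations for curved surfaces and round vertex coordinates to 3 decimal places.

v 0.141 0.685 -1.611
v 0.616 0.938 -1.019
v -0.545 0.867 -0.057
v -1.021 0.615 -0.649
v 0.414 1.335 -1.233
v -0.747 1.265 -0.271
v 0.108 1.484 -1.592
v -1.053 1.414 -0.629
v -0.185 1.328 -1.958
v -1.347 1.258 -0.995
v -0.355 0.927 -2.191
v -1.516 0.856 -1.229
v -0.335 0.433 -2.203
v -1.496 0.362 -1.241
v -0.133 0.035 -1.989
v -1.294 -0.035 -1.027
v 0.173 -0.114 -1.631
v -0.988 -0.184 -0.668
v 0.467 0.042 -1.265
v -0.695 -0.028 -0.302
v 0.636 0.444 -1.031
v -0.525 0.373 -0.069
v 1.67 0.596 1.779
v 2.33 0.721 0.889
v 2.95 -0.381 2.591
v 3.61 -0.256 1.701
v 3.38 0.619 2.352
v 2.589 1.223 1.85
v 2.691 -0.883 1.63
v 1.9 -0.279 1.128
v 2.961 -0.193 0.797
v 3.387 0.735 1.244
v 1.893 -0.395 2.236
v 2.319 0.533 2.683
v 1.635 -2.99 0.987
v 2.228 -3.011 0.635
v 2.859 -1.671 1.622
v 2.265 -1.65 1.973
v 1.997 -2.762 0.446
v 2.628 -1.422 1.432
v 1.651 -2.586 0.427
v 2.282 -1.246 1.414
v 1.3 -2.538 0.587
v 1.931 -1.198 1.574
v 1.055 -2.634 0.873
v 1.686 -1.293 1.86
v 0.994 -2.842 1.196
v 1.625 -1.502 2.182
v 1.136 -3.098 1.452
v 1.767 -1.758 2.438
v 1.437 -3.319 1.56
v 2.068 -1.979 2.547
v 1.8 -3.436 1.486
v 2.431 -2.096 2.473
v 2.111 -3.411 1.254
v 2.742 -2.071 2.241
v 2.271 -3.253 0.937
v 2.901 -1.912 1.924
f 2 1 5
f 2 5 3
f 3 5 6
f 3 6 4
f 5 1 7
f 5 7 6
f 6 7 8
f 6 8 4
f 7 1 9
f 7 9 8
f 8 9 10
f 8 10 4
f 9 1 11
f 9 11 10
f 10 11 12
f 10 12 4
f 11 1 13
f 11 13 12
f 12 13 14
f 12 14 4
f 13 1 15
f 13 15 14
f 14 15 16
f 14 16 4
f 15 1 17
f 15 17 16
f 16 17 18
f 16 18 4
f 17 1 19
f 17 19 18
f 18 19 20
f 18 20 4
f 19 1 21
f 19 21 20
f 20 21 22
f 20 22 4
f 21 1 2
f 21 2 22
f 22 2 3
f 22 3 4
f 23 34 28
f 23 28 24
f 23 24 30
f 23 30 33
f 23 33 34
f 24 28 32
f 28 34 27
f 34 33 25
f 33 30 29
f 30 24 31
f 26 32 27
f 26 27 25
f 26 25 29
f 26 29 31
f 26 31 32
f 27 32 28
f 25 27 34
f 29 25 33
f 31 29 30
f 32 31 24
f 36 35 39
f 36 39 37
f 37 39 40
f 37 40 38
f 39 35 41
f 39 41 40
f 40 41 42
f 40 42 38
f 41 35 43
f 41 43 42
f 42 43 44
f 42 44 38
f 43 35 45
f 43 45 44
f 44 45 46
f 44 46 38
f 45 35 47
f 45 47 46
f 46 47 48
f 46 48 38
f 47 35 49
f 47 49 48
f 48 49 50
f 48 50 38
f 49 35 51
f 49 51 50
f 50 51 52
f 50 52 38
f 51 35 53
f 51 53 52
f 52 53 54
f 52 54 38
f 53 35 55
f 53 55 54
f 54 55 56
f 54 56 38
f 55 35 57
f 55 57 56
f 56 57 58
f 56 58 38
f 57 35 36
f 57 36 58
f 58 36 37
f 58 37 38



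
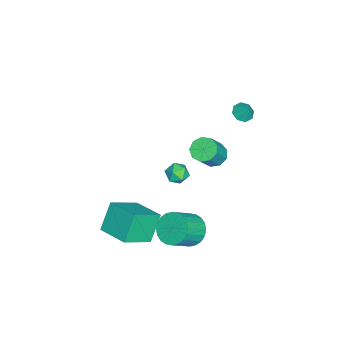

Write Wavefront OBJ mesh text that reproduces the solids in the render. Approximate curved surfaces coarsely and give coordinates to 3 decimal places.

v 1.909 -3.428 -5.282
v 0.843 -3.09 -3.709
v 3.01 -1.767 -4.893
v 1.943 -1.429 -3.32
v 3.277 -4.611 -4.1
v 2.21 -4.273 -2.527
v 4.377 -2.95 -3.711
v 3.311 -2.612 -2.138
v 1.137 1.402 2.274
v 1.715 1.885 1.975
v 2.76 1.521 3.407
v 2.183 1.038 3.706
v 1.373 2.176 2.299
v 2.418 1.813 3.731
v 0.921 2.106 2.611
v 1.966 1.742 4.043
v 0.57 1.706 2.765
v 1.615 1.342 4.198
v 0.484 1.164 2.69
v 1.53 0.8 4.122
v 0.705 0.733 2.42
v 1.75 0.369 3.852
v 1.127 0.615 2.081
v 2.172 0.251 3.514
v 1.555 0.865 1.833
v 2.6 0.502 3.266
v 1.787 1.367 1.791
v 2.832 1.003 3.223
v 2.704 0.407 1.68
v 3.078 -0.047 1.22
v 2.522 -0.513 2.44
v 2.896 -0.967 1.98
v 3.259 -0.43 2.351
v 3.371 0.138 1.88
v 2.229 -0.698 1.78
v 2.341 -0.13 1.309
v 2.784 -0.73 1.281
v 3.42 -0.565 1.634
v 2.18 0.005 2.026
v 2.816 0.17 2.379
v -3.76 2.081 1.607
v -3.237 2.335 1.236
v -3.38 2.559 2.473
v -3.655 2.657 1.242
v -4.135 2.641 1.462
v -4.396 2.297 1.766
v -4.284 1.827 1.978
v -3.865 1.504 1.972
v -3.385 1.52 1.752
v -3.125 1.864 1.448
v 2.556 0.411 -3.652
v 3.243 0.218 -4.449
v 4.372 -0.564 -3.285
v 3.684 -0.371 -2.488
v 3.371 0.594 -4.32
v 4.5 -0.188 -3.156
v 3.375 0.942 -4.09
v 4.504 0.16 -2.926
v 3.254 1.209 -3.793
v 4.383 0.428 -2.629
v 3.026 1.355 -3.475
v 4.155 0.573 -2.311
v 2.728 1.357 -3.183
v 3.856 0.575 -2.019
v 2.402 1.215 -2.963
v 3.531 0.433 -1.799
v 2.101 0.951 -2.848
v 3.23 0.169 -1.684
v 1.868 0.604 -2.855
v 2.997 -0.178 -1.691
v 1.74 0.228 -2.984
v 2.869 -0.554 -1.82
v 1.736 -0.12 -3.214
v 2.865 -0.902 -2.05
v 1.857 -0.388 -3.511
v 2.986 -1.169 -2.347
v 2.085 -0.533 -3.829
v 3.214 -1.315 -2.665
v 2.384 -0.535 -4.121
v 3.512 -1.317 -2.957
v 2.709 -0.393 -4.341
v 3.838 -1.175 -3.177
v 3.01 -0.129 -4.456
v 4.139 -0.911 -3.292
f 2 4 1
f 5 2 1
f 1 4 3
f 3 5 1
f 2 8 4
f 6 2 5
f 6 8 2
f 4 8 3
f 7 5 3
f 3 8 7
f 7 6 5
f 8 6 7
f 10 9 13
f 10 13 11
f 11 13 14
f 11 14 12
f 13 9 15
f 13 15 14
f 14 15 16
f 14 16 12
f 15 9 17
f 15 17 16
f 16 17 18
f 16 18 12
f 17 9 19
f 17 19 18
f 18 19 20
f 18 20 12
f 19 9 21
f 19 21 20
f 20 21 22
f 20 22 12
f 21 9 23
f 21 23 22
f 22 23 24
f 22 24 12
f 23 9 25
f 23 25 24
f 24 25 26
f 24 26 12
f 25 9 27
f 25 27 26
f 26 27 28
f 26 28 12
f 27 9 10
f 27 10 28
f 28 10 11
f 28 11 12
f 29 40 34
f 29 34 30
f 29 30 36
f 29 36 39
f 29 39 40
f 30 34 38
f 34 40 33
f 40 39 31
f 39 36 35
f 36 30 37
f 32 38 33
f 32 33 31
f 32 31 35
f 32 35 37
f 32 37 38
f 33 38 34
f 31 33 40
f 35 31 39
f 37 35 36
f 38 37 30
f 42 41 44
f 42 44 43
f 44 41 45
f 44 45 43
f 45 41 46
f 45 46 43
f 46 41 47
f 46 47 43
f 47 41 48
f 47 48 43
f 48 41 49
f 48 49 43
f 49 41 50
f 49 50 43
f 50 41 42
f 50 42 43
f 52 51 55
f 52 55 53
f 53 55 56
f 53 56 54
f 55 51 57
f 55 57 56
f 56 57 58
f 56 58 54
f 57 51 59
f 57 59 58
f 58 59 60
f 58 60 54
f 59 51 61
f 59 61 60
f 60 61 62
f 60 62 54
f 61 51 63
f 61 63 62
f 62 63 64
f 62 64 54
f 63 51 65
f 63 65 64
f 64 65 66
f 64 66 54
f 65 51 67
f 65 67 66
f 66 67 68
f 66 68 54
f 67 51 69
f 67 69 68
f 68 69 70
f 68 70 54
f 69 51 71
f 69 71 70
f 70 71 72
f 70 72 54
f 71 51 73
f 71 73 72
f 72 73 74
f 72 74 54
f 73 51 75
f 73 75 74
f 74 75 76
f 74 76 54
f 75 51 77
f 75 77 76
f 76 77 78
f 76 78 54
f 77 51 79
f 77 79 78
f 78 79 80
f 78 80 54
f 79 51 81
f 79 81 80
f 80 81 82
f 80 82 54
f 81 51 83
f 81 83 82
f 82 83 84
f 82 84 54
f 83 51 52
f 83 52 84
f 84 52 53
f 84 53 54



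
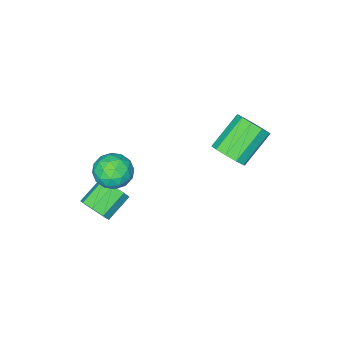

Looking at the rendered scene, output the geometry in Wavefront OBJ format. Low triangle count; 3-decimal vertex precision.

v -1.298 1.29 0.471
v -0.84 1.603 1.061
v -2.264 1.582 2.179
v -2.722 1.27 1.589
v -1.045 1.983 0.807
v -2.469 1.962 1.924
v -1.347 2.098 0.425
v -2.77 2.077 1.542
v -1.63 1.904 0.06
v -3.054 1.883 1.177
v -1.786 1.476 -0.148
v -3.21 1.456 0.97
v -1.756 0.978 -0.119
v -3.18 0.957 0.999
v -1.551 0.598 0.136
v -2.975 0.577 1.253
v -1.25 0.483 0.518
v -2.673 0.462 1.635
v -0.966 0.677 0.883
v -2.39 0.656 2
v -0.81 1.104 1.09
v -2.234 1.084 2.208
v 2.102 -0.593 -0.034
v 2.739 -0.481 0.567
v 2.361 -1.999 -0.047
v 2.998 -1.887 0.554
v 2.153 -1.767 0.78
v 1.993 -0.898 0.788
v 3.107 -1.582 -0.268
v 2.947 -0.713 -0.26
v 3.361 -1.092 0.422
v 2.771 -1.207 1.07
v 2.329 -1.273 -0.55
v 1.739 -1.388 0.098
v 2.398 -0.414 0.267
v 2.702 -2.066 0.253
v 2.205 -1.996 0.385
v 2.58 -1.93 0.738
v 1.959 -0.659 0.397
v 2.334 -0.593 0.75
v 1.989 -1.349 0.876
v 2.766 -1.887 -0.23
v 3.141 -1.821 0.123
v 2.52 -0.55 -0.218
v 2.895 -0.484 0.135
v 3.111 -1.131 -0.356
v 3.138 -0.707 0.536
v 3.29 -1.533 0.528
v 3.354 -1.354 0.045
v 3.26 -0.843 0.05
v 2.791 -0.774 0.916
v 2.943 -1.6 0.909
v 2.446 -1.53 1.042
v 2.352 -1.019 1.046
v 3.156 -1.133 0.831
v 2.157 -0.88 -0.389
v 2.309 -1.706 -0.396
v 2.748 -1.461 -0.526
v 2.654 -0.95 -0.522
v 1.81 -0.947 -0.008
v 1.962 -1.773 -0.016
v 1.84 -1.637 0.47
v 1.746 -1.126 0.475
v 1.944 -1.347 -0.311
v 3.137 -1.765 -2.4
v 3.487 -2.05 -1.826
v 2.333 -2.1 -1.146
v 1.983 -1.815 -1.72
v 3.472 -1.492 -1.812
v 2.318 -1.541 -1.132
v 3.26 -1.094 -2.142
v 2.106 -1.143 -1.462
v 2.976 -1.089 -2.623
v 1.823 -1.138 -1.943
v 2.787 -1.48 -2.974
v 1.633 -1.53 -2.294
v 2.802 -2.039 -2.988
v 1.648 -2.088 -2.308
v 3.014 -2.437 -2.658
v 1.86 -2.486 -1.978
v 3.297 -2.442 -2.177
v 2.144 -2.491 -1.497
f 2 1 5
f 2 5 3
f 3 5 6
f 3 6 4
f 5 1 7
f 5 7 6
f 6 7 8
f 6 8 4
f 7 1 9
f 7 9 8
f 8 9 10
f 8 10 4
f 9 1 11
f 9 11 10
f 10 11 12
f 10 12 4
f 11 1 13
f 11 13 12
f 12 13 14
f 12 14 4
f 13 1 15
f 13 15 14
f 14 15 16
f 14 16 4
f 15 1 17
f 15 17 16
f 16 17 18
f 16 18 4
f 17 1 19
f 17 19 18
f 18 19 20
f 18 20 4
f 19 1 21
f 19 21 20
f 20 21 22
f 20 22 4
f 21 1 2
f 21 2 22
f 22 2 3
f 22 3 4
f 23 60 39
f 60 34 63
f 39 63 28
f 60 63 39
f 23 39 35
f 39 28 40
f 35 40 24
f 39 40 35
f 23 35 44
f 35 24 45
f 44 45 30
f 35 45 44
f 23 44 56
f 44 30 59
f 56 59 33
f 44 59 56
f 23 56 60
f 56 33 64
f 60 64 34
f 56 64 60
f 24 40 51
f 40 28 54
f 51 54 32
f 40 54 51
f 28 63 41
f 63 34 62
f 41 62 27
f 63 62 41
f 34 64 61
f 64 33 57
f 61 57 25
f 64 57 61
f 33 59 58
f 59 30 46
f 58 46 29
f 59 46 58
f 30 45 50
f 45 24 47
f 50 47 31
f 45 47 50
f 26 52 38
f 52 32 53
f 38 53 27
f 52 53 38
f 26 38 36
f 38 27 37
f 36 37 25
f 38 37 36
f 26 36 43
f 36 25 42
f 43 42 29
f 36 42 43
f 26 43 48
f 43 29 49
f 48 49 31
f 43 49 48
f 26 48 52
f 48 31 55
f 52 55 32
f 48 55 52
f 27 53 41
f 53 32 54
f 41 54 28
f 53 54 41
f 25 37 61
f 37 27 62
f 61 62 34
f 37 62 61
f 29 42 58
f 42 25 57
f 58 57 33
f 42 57 58
f 31 49 50
f 49 29 46
f 50 46 30
f 49 46 50
f 32 55 51
f 55 31 47
f 51 47 24
f 55 47 51
f 66 65 69
f 66 69 67
f 67 69 70
f 67 70 68
f 69 65 71
f 69 71 70
f 70 71 72
f 70 72 68
f 71 65 73
f 71 73 72
f 72 73 74
f 72 74 68
f 73 65 75
f 73 75 74
f 74 75 76
f 74 76 68
f 75 65 77
f 75 77 76
f 76 77 78
f 76 78 68
f 77 65 79
f 77 79 78
f 78 79 80
f 78 80 68
f 79 65 81
f 79 81 80
f 80 81 82
f 80 82 68
f 81 65 66
f 81 66 82
f 82 66 67
f 82 67 68



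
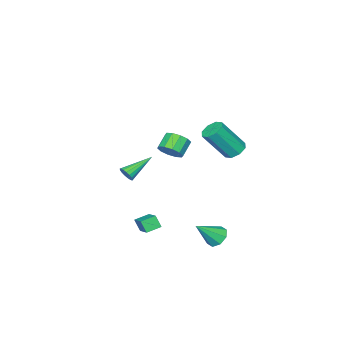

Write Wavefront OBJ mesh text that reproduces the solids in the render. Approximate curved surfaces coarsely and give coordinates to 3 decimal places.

v 3.845 1.315 -3.439
v 3.867 0.915 -2.724
v 3.046 1.665 -3.218
v 3.068 1.265 -2.503
v 4.432 2.315 -2.897
v 4.454 1.915 -2.182
v 3.633 2.665 -2.676
v 3.655 2.265 -1.961
v 0.296 3.772 -4.582
v 0.664 3.384 -5.123
v 1.464 3.228 -3.398
v 0.861 3.929 -5.066
v 0.727 4.382 -4.727
v 0.34 4.477 -4.302
v -0.072 4.159 -4.042
v -0.268 3.615 -4.098
v -0.134 3.162 -4.438
v 0.252 3.067 -4.863
v -0.786 4.104 1.925
v -0.264 3.845 1.502
v 0.728 3.017 3.232
v 0.206 3.276 3.655
v -0.156 4.354 1.683
v 0.836 3.526 3.414
v -0.417 4.717 2.006
v 0.576 3.889 3.737
v -0.894 4.72 2.281
v 0.098 3.892 4.012
v -1.308 4.363 2.348
v -0.316 3.535 4.078
v -1.416 3.854 2.166
v -0.424 3.026 3.897
v -1.156 3.491 1.843
v -0.163 2.663 3.574
v -0.678 3.488 1.568
v 0.314 2.66 3.299
v -0.247 -3.449 -2.584
v -0.067 -3.694 -2.113
v -1.973 -3.011 -1.696
v 0.011 -3.439 -2.087
v 0.03 -3.186 -2.174
v -0.014 -2.994 -2.355
v -0.111 -2.905 -2.588
v -0.24 -2.941 -2.821
v -0.37 -3.094 -2.999
v -0.472 -3.327 -3.082
v -0.522 -3.589 -3.051
v -0.509 -3.818 -2.913
v -0.436 -3.963 -2.699
v -0.32 -3.99 -2.459
v -0.187 -3.893 -2.248
v -3.455 -2.908 -1.862
v -3.091 -2.414 -1.303
v -3.982 -2.578 -0.579
v -4.345 -3.072 -1.138
v -3.388 -2.122 -1.603
v -4.279 -2.286 -0.878
v -3.711 -2.131 -2.001
v -4.602 -2.295 -1.277
v -3.936 -2.436 -2.347
v -4.826 -2.6 -1.622
v -3.977 -2.922 -2.507
v -4.868 -3.086 -1.783
v -3.818 -3.402 -2.421
v -4.709 -3.566 -1.697
v -3.521 -3.694 -2.122
v -4.412 -3.858 -1.397
v -3.198 -3.685 -1.723
v -4.089 -3.849 -0.999
v -2.974 -3.38 -1.378
v -3.864 -3.544 -0.653
v -2.932 -2.894 -1.217
v -3.823 -3.058 -0.493
f 2 4 1
f 5 2 1
f 1 4 3
f 3 5 1
f 2 8 4
f 6 2 5
f 6 8 2
f 4 8 3
f 7 5 3
f 3 8 7
f 7 6 5
f 8 6 7
f 10 9 12
f 10 12 11
f 12 9 13
f 12 13 11
f 13 9 14
f 13 14 11
f 14 9 15
f 14 15 11
f 15 9 16
f 15 16 11
f 16 9 17
f 16 17 11
f 17 9 18
f 17 18 11
f 18 9 10
f 18 10 11
f 20 19 23
f 20 23 21
f 21 23 24
f 21 24 22
f 23 19 25
f 23 25 24
f 24 25 26
f 24 26 22
f 25 19 27
f 25 27 26
f 26 27 28
f 26 28 22
f 27 19 29
f 27 29 28
f 28 29 30
f 28 30 22
f 29 19 31
f 29 31 30
f 30 31 32
f 30 32 22
f 31 19 33
f 31 33 32
f 32 33 34
f 32 34 22
f 33 19 35
f 33 35 34
f 34 35 36
f 34 36 22
f 35 19 20
f 35 20 36
f 36 20 21
f 36 21 22
f 38 37 40
f 38 40 39
f 40 37 41
f 40 41 39
f 41 37 42
f 41 42 39
f 42 37 43
f 42 43 39
f 43 37 44
f 43 44 39
f 44 37 45
f 44 45 39
f 45 37 46
f 45 46 39
f 46 37 47
f 46 47 39
f 47 37 48
f 47 48 39
f 48 37 49
f 48 49 39
f 49 37 50
f 49 50 39
f 50 37 51
f 50 51 39
f 51 37 38
f 51 38 39
f 53 52 56
f 53 56 54
f 54 56 57
f 54 57 55
f 56 52 58
f 56 58 57
f 57 58 59
f 57 59 55
f 58 52 60
f 58 60 59
f 59 60 61
f 59 61 55
f 60 52 62
f 60 62 61
f 61 62 63
f 61 63 55
f 62 52 64
f 62 64 63
f 63 64 65
f 63 65 55
f 64 52 66
f 64 66 65
f 65 66 67
f 65 67 55
f 66 52 68
f 66 68 67
f 67 68 69
f 67 69 55
f 68 52 70
f 68 70 69
f 69 70 71
f 69 71 55
f 70 52 72
f 70 72 71
f 71 72 73
f 71 73 55
f 72 52 53
f 72 53 73
f 73 53 54
f 73 54 55



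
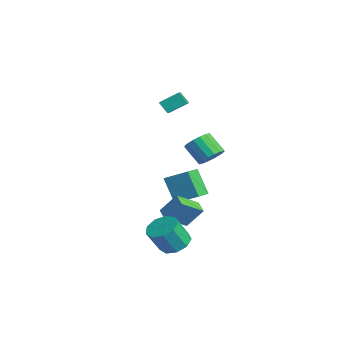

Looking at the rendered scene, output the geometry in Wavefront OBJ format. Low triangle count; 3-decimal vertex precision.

v 3.855 -1.915 -3.446
v 4.43 -1.168 -3.031
v 4.439 -2.038 -1.478
v 3.865 -2.785 -1.894
v 3.746 -1.022 -2.945
v 3.755 -1.892 -1.392
v 3.114 -1.293 -3.094
v 3.123 -2.164 -1.541
v 2.828 -1.856 -3.407
v 2.837 -2.726 -1.855
v 3.023 -2.446 -3.739
v 3.032 -3.316 -2.186
v 3.608 -2.788 -3.934
v 3.617 -3.658 -2.381
v 4.308 -2.721 -3.901
v 4.317 -3.591 -2.348
v 4.797 -2.277 -3.655
v 4.806 -3.147 -2.102
v 4.845 -1.664 -3.311
v 4.854 -2.534 -1.759
v -3.827 0.728 4.173
v -3.5 1.884 4.911
v -5.051 1.469 3.553
v -4.725 2.626 4.291
v -3.275 1.034 3.449
v -2.949 2.191 4.187
v -4.5 1.776 2.829
v -4.173 2.932 3.567
v 1.023 -1.541 -2.27
v 1.472 -0.669 -1.006
v 0.956 -0.074 -3.258
v 1.405 0.798 -1.994
v 1.915 -1.658 -2.506
v 2.364 -0.786 -1.242
v 1.848 -0.191 -3.494
v 2.297 0.681 -2.23
v -1.621 0.708 -3.483
v -2.709 0.497 -1.806
v -2.542 1.841 -3.938
v -3.631 1.63 -2.262
v -0.629 1.83 -2.698
v -1.718 1.619 -1.022
v -1.551 2.963 -3.154
v -2.639 2.752 -1.477
v -1.004 2.897 0.249
v -0.333 2.72 0.868
v -1.444 2.286 1.949
v -2.116 2.463 1.331
v -0.432 3.148 0.938
v -1.543 2.714 2.019
v -0.662 3.519 0.85
v -1.774 3.085 1.932
v -0.971 3.747 0.625
v -2.082 3.313 1.706
v -1.287 3.781 0.314
v -2.398 3.347 1.395
v -1.539 3.612 -0.013
v -2.65 3.178 1.068
v -1.668 3.279 -0.279
v -2.779 2.845 0.802
v -1.645 2.859 -0.424
v -2.756 2.425 0.657
v -1.475 2.447 -0.415
v -2.586 2.013 0.666
v -1.198 2.139 -0.254
v -2.309 1.705 0.828
v -0.876 2.004 0.023
v -1.987 1.57 1.104
v -0.584 2.074 0.351
v -1.695 1.64 1.433
v -0.388 2.332 0.656
v -1.499 1.898 1.738
f 2 1 5
f 2 5 3
f 3 5 6
f 3 6 4
f 5 1 7
f 5 7 6
f 6 7 8
f 6 8 4
f 7 1 9
f 7 9 8
f 8 9 10
f 8 10 4
f 9 1 11
f 9 11 10
f 10 11 12
f 10 12 4
f 11 1 13
f 11 13 12
f 12 13 14
f 12 14 4
f 13 1 15
f 13 15 14
f 14 15 16
f 14 16 4
f 15 1 17
f 15 17 16
f 16 17 18
f 16 18 4
f 17 1 19
f 17 19 18
f 18 19 20
f 18 20 4
f 19 1 2
f 19 2 20
f 20 2 3
f 20 3 4
f 22 24 21
f 25 22 21
f 21 24 23
f 23 25 21
f 22 28 24
f 26 22 25
f 26 28 22
f 24 28 23
f 27 25 23
f 23 28 27
f 27 26 25
f 28 26 27
f 30 32 29
f 33 30 29
f 29 32 31
f 31 33 29
f 30 36 32
f 34 30 33
f 34 36 30
f 32 36 31
f 35 33 31
f 31 36 35
f 35 34 33
f 36 34 35
f 38 40 37
f 41 38 37
f 37 40 39
f 39 41 37
f 38 44 40
f 42 38 41
f 42 44 38
f 40 44 39
f 43 41 39
f 39 44 43
f 43 42 41
f 44 42 43
f 46 45 49
f 46 49 47
f 47 49 50
f 47 50 48
f 49 45 51
f 49 51 50
f 50 51 52
f 50 52 48
f 51 45 53
f 51 53 52
f 52 53 54
f 52 54 48
f 53 45 55
f 53 55 54
f 54 55 56
f 54 56 48
f 55 45 57
f 55 57 56
f 56 57 58
f 56 58 48
f 57 45 59
f 57 59 58
f 58 59 60
f 58 60 48
f 59 45 61
f 59 61 60
f 60 61 62
f 60 62 48
f 61 45 63
f 61 63 62
f 62 63 64
f 62 64 48
f 63 45 65
f 63 65 64
f 64 65 66
f 64 66 48
f 65 45 67
f 65 67 66
f 66 67 68
f 66 68 48
f 67 45 69
f 67 69 68
f 68 69 70
f 68 70 48
f 69 45 71
f 69 71 70
f 70 71 72
f 70 72 48
f 71 45 46
f 71 46 72
f 72 46 47
f 72 47 48



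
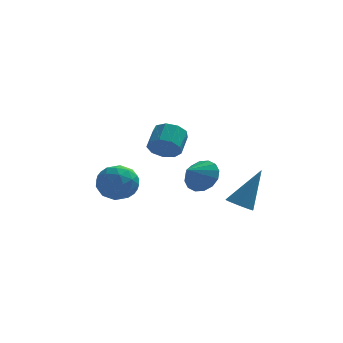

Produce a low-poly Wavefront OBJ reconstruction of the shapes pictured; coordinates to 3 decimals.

v -0.613 0.547 -0.481
v -0.229 0.781 -1.005
v -0.004 1.627 -0.462
v -0.387 1.393 0.061
v -0.675 0.93 -1.052
v -0.449 1.776 -0.509
v -1.091 0.9 -0.832
v -0.866 1.745 -0.289
v -1.284 0.705 -0.448
v -1.058 1.55 0.095
v -1.162 0.436 -0.079
v -0.937 1.281 0.464
v -0.784 0.219 0.101
v -0.558 1.065 0.644
v -0.325 0.156 0.009
v -0.1 1.001 0.552
v -0.001 0.276 -0.313
v 0.224 1.121 0.23
v 0.037 0.523 -0.713
v 0.262 1.368 -0.17
v 2.218 -0.611 -2.947
v 2.701 -0.893 -3.097
v 3.042 -0.049 -1.353
v 2.73 -0.591 -3.219
v 2.595 -0.295 -3.253
v 2.341 -0.1 -3.191
v 2.047 -0.067 -3.051
v 1.808 -0.206 -2.878
v 1.699 -0.475 -2.726
v 1.754 -0.786 -2.645
v 1.957 -1.042 -2.659
v 2.242 -1.162 -2.765
v 2.52 -1.106 -2.928
v 0.801 3.976 -3.236
v 1.352 4.039 -2.606
v 0.199 3.304 -2.644
v 1.065 4.358 -2.536
v 0.707 4.574 -2.654
v 0.374 4.63 -2.928
v 0.155 4.512 -3.284
v 0.11 4.249 -3.628
v 0.249 3.914 -3.867
v 0.537 3.595 -3.937
v 0.895 3.379 -3.819
v 1.228 3.323 -3.545
v 1.447 3.441 -3.189
v 1.492 3.704 -2.845
v -2.803 4.629 -3.801
v -2.341 4.466 -2.991
v -2.759 3.134 -4.129
v -2.297 2.971 -3.319
v -3.204 3.239 -3.3
v -3.232 4.163 -3.098
v -1.868 3.437 -4.022
v -1.896 4.361 -3.82
v -1.764 3.728 -3.128
v -2.59 3.607 -2.682
v -2.51 3.993 -4.438
v -3.336 3.872 -3.992
v -2.576 4.679 -3.368
v -2.524 2.921 -3.752
v -3.057 3.079 -3.742
v -2.786 2.983 -3.266
v -3.099 4.501 -3.43
v -2.828 4.405 -2.954
v -3.335 3.684 -3.136
v -2.272 3.195 -4.166
v -2.001 3.099 -3.69
v -2.314 4.617 -3.854
v -2.043 4.521 -3.378
v -1.765 3.916 -3.984
v -1.965 4.149 -2.972
v -1.939 3.27 -3.164
v -1.687 3.544 -3.577
v -1.703 4.088 -3.459
v -2.451 4.078 -2.71
v -2.425 3.199 -2.902
v -2.958 3.357 -2.891
v -2.974 3.9 -2.772
v -2.111 3.644 -2.79
v -2.675 4.401 -4.218
v -2.649 3.522 -4.41
v -2.126 3.7 -4.348
v -2.142 4.243 -4.229
v -3.161 4.33 -3.956
v -3.135 3.451 -4.148
v -3.397 3.512 -3.661
v -3.413 4.056 -3.543
v -2.989 3.956 -4.33
f 2 1 5
f 2 5 3
f 3 5 6
f 3 6 4
f 5 1 7
f 5 7 6
f 6 7 8
f 6 8 4
f 7 1 9
f 7 9 8
f 8 9 10
f 8 10 4
f 9 1 11
f 9 11 10
f 10 11 12
f 10 12 4
f 11 1 13
f 11 13 12
f 12 13 14
f 12 14 4
f 13 1 15
f 13 15 14
f 14 15 16
f 14 16 4
f 15 1 17
f 15 17 16
f 16 17 18
f 16 18 4
f 17 1 19
f 17 19 18
f 18 19 20
f 18 20 4
f 19 1 2
f 19 2 20
f 20 2 3
f 20 3 4
f 22 21 24
f 22 24 23
f 24 21 25
f 24 25 23
f 25 21 26
f 25 26 23
f 26 21 27
f 26 27 23
f 27 21 28
f 27 28 23
f 28 21 29
f 28 29 23
f 29 21 30
f 29 30 23
f 30 21 31
f 30 31 23
f 31 21 32
f 31 32 23
f 32 21 33
f 32 33 23
f 33 21 22
f 33 22 23
f 35 34 37
f 35 37 36
f 37 34 38
f 37 38 36
f 38 34 39
f 38 39 36
f 39 34 40
f 39 40 36
f 40 34 41
f 40 41 36
f 41 34 42
f 41 42 36
f 42 34 43
f 42 43 36
f 43 34 44
f 43 44 36
f 44 34 45
f 44 45 36
f 45 34 46
f 45 46 36
f 46 34 47
f 46 47 36
f 47 34 35
f 47 35 36
f 48 85 64
f 85 59 88
f 64 88 53
f 85 88 64
f 48 64 60
f 64 53 65
f 60 65 49
f 64 65 60
f 48 60 69
f 60 49 70
f 69 70 55
f 60 70 69
f 48 69 81
f 69 55 84
f 81 84 58
f 69 84 81
f 48 81 85
f 81 58 89
f 85 89 59
f 81 89 85
f 49 65 76
f 65 53 79
f 76 79 57
f 65 79 76
f 53 88 66
f 88 59 87
f 66 87 52
f 88 87 66
f 59 89 86
f 89 58 82
f 86 82 50
f 89 82 86
f 58 84 83
f 84 55 71
f 83 71 54
f 84 71 83
f 55 70 75
f 70 49 72
f 75 72 56
f 70 72 75
f 51 77 63
f 77 57 78
f 63 78 52
f 77 78 63
f 51 63 61
f 63 52 62
f 61 62 50
f 63 62 61
f 51 61 68
f 61 50 67
f 68 67 54
f 61 67 68
f 51 68 73
f 68 54 74
f 73 74 56
f 68 74 73
f 51 73 77
f 73 56 80
f 77 80 57
f 73 80 77
f 52 78 66
f 78 57 79
f 66 79 53
f 78 79 66
f 50 62 86
f 62 52 87
f 86 87 59
f 62 87 86
f 54 67 83
f 67 50 82
f 83 82 58
f 67 82 83
f 56 74 75
f 74 54 71
f 75 71 55
f 74 71 75
f 57 80 76
f 80 56 72
f 76 72 49
f 80 72 76



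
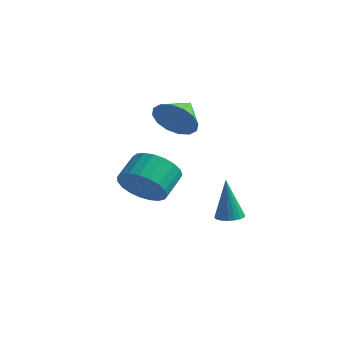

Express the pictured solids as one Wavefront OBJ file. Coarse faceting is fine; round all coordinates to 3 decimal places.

v -1.941 -4.037 0.311
v -1.211 -4.424 1.022
v -1.37 -3.33 1.78
v -2.099 -2.943 1.069
v -0.949 -4.188 0.737
v -1.108 -3.095 1.495
v -0.858 -3.927 0.379
v -1.017 -2.833 1.137
v -0.955 -3.684 0.008
v -1.113 -2.59 0.766
v -1.222 -3.502 -0.31
v -1.38 -2.409 0.448
v -1.613 -3.413 -0.521
v -1.772 -2.319 0.237
v -2.061 -3.432 -0.587
v -2.219 -2.338 0.17
v -2.488 -3.555 -0.499
v -2.647 -2.461 0.259
v -2.821 -3.761 -0.271
v -2.979 -2.668 0.487
v -3.001 -4.016 0.059
v -3.159 -2.922 0.817
v -2.998 -4.273 0.431
v -3.156 -3.18 1.189
v -2.812 -4.49 0.783
v -2.971 -3.397 1.541
v -2.476 -4.629 1.053
v -2.634 -3.535 1.811
v -2.047 -4.665 1.195
v -2.205 -3.572 1.953
v -1.6 -4.593 1.184
v -1.758 -3.499 1.942
v -1.454 0.853 -2.636
v -1.102 0.331 -2.623
v -1.626 0.787 -0.584
v -0.921 0.519 -2.602
v -0.832 0.765 -2.587
v -0.851 1.027 -2.58
v -0.974 1.258 -2.583
v -1.181 1.419 -2.595
v -1.434 1.482 -2.614
v -1.691 1.437 -2.637
v -1.907 1.291 -2.66
v -2.045 1.068 -2.678
v -2.081 0.809 -2.69
v -2.008 0.557 -2.692
v -1.84 0.357 -2.684
v -1.605 0.242 -2.668
v -1.344 0.233 -2.647
v -2.686 -1.16 3.046
v -2.324 -0.681 2.184
v -2.874 0.04 3.634
v -2.86 -0.726 2.105
v -3.35 -0.887 2.279
v -3.661 -1.122 2.657
v -3.711 -1.366 3.14
v -3.487 -1.556 3.597
v -3.048 -1.639 3.907
v -2.512 -1.594 3.986
v -2.023 -1.433 3.812
v -1.711 -1.198 3.434
v -1.661 -0.954 2.951
v -1.886 -0.764 2.494
f 2 1 5
f 2 5 3
f 3 5 6
f 3 6 4
f 5 1 7
f 5 7 6
f 6 7 8
f 6 8 4
f 7 1 9
f 7 9 8
f 8 9 10
f 8 10 4
f 9 1 11
f 9 11 10
f 10 11 12
f 10 12 4
f 11 1 13
f 11 13 12
f 12 13 14
f 12 14 4
f 13 1 15
f 13 15 14
f 14 15 16
f 14 16 4
f 15 1 17
f 15 17 16
f 16 17 18
f 16 18 4
f 17 1 19
f 17 19 18
f 18 19 20
f 18 20 4
f 19 1 21
f 19 21 20
f 20 21 22
f 20 22 4
f 21 1 23
f 21 23 22
f 22 23 24
f 22 24 4
f 23 1 25
f 23 25 24
f 24 25 26
f 24 26 4
f 25 1 27
f 25 27 26
f 26 27 28
f 26 28 4
f 27 1 29
f 27 29 28
f 28 29 30
f 28 30 4
f 29 1 31
f 29 31 30
f 30 31 32
f 30 32 4
f 31 1 2
f 31 2 32
f 32 2 3
f 32 3 4
f 34 33 36
f 34 36 35
f 36 33 37
f 36 37 35
f 37 33 38
f 37 38 35
f 38 33 39
f 38 39 35
f 39 33 40
f 39 40 35
f 40 33 41
f 40 41 35
f 41 33 42
f 41 42 35
f 42 33 43
f 42 43 35
f 43 33 44
f 43 44 35
f 44 33 45
f 44 45 35
f 45 33 46
f 45 46 35
f 46 33 47
f 46 47 35
f 47 33 48
f 47 48 35
f 48 33 49
f 48 49 35
f 49 33 34
f 49 34 35
f 51 50 53
f 51 53 52
f 53 50 54
f 53 54 52
f 54 50 55
f 54 55 52
f 55 50 56
f 55 56 52
f 56 50 57
f 56 57 52
f 57 50 58
f 57 58 52
f 58 50 59
f 58 59 52
f 59 50 60
f 59 60 52
f 60 50 61
f 60 61 52
f 61 50 62
f 61 62 52
f 62 50 63
f 62 63 52
f 63 50 51
f 63 51 52



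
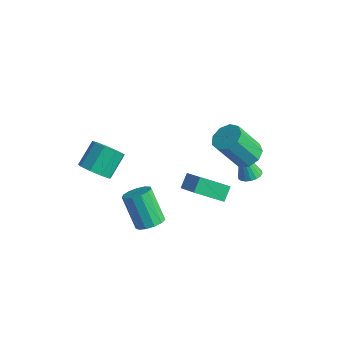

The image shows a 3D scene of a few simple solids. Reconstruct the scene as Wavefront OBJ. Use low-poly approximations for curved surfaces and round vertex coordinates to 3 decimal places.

v 2.911 -2.944 0.664
v 3.533 -2.795 1.075
v 2.45 -2.666 2.667
v 1.829 -2.816 2.256
v 3.383 -2.416 0.942
v 2.3 -2.288 2.534
v 3.082 -2.206 0.721
v 1.999 -2.078 2.313
v 2.728 -2.229 0.481
v 1.645 -2.101 2.074
v 2.432 -2.48 0.3
v 1.349 -2.352 1.893
v 2.288 -2.878 0.234
v 1.205 -2.75 1.827
v 2.342 -3.297 0.305
v 1.259 -3.169 1.897
v 2.577 -3.604 0.489
v 1.494 -3.476 2.082
v 2.918 -3.701 0.729
v 1.835 -3.573 2.322
v 3.257 -3.558 0.948
v 2.174 -3.43 2.541
v 3.486 -3.22 1.077
v 2.404 -3.092 2.669
v 2.921 3.933 -0.422
v 3.387 4.326 -0.227
v 2.239 3.847 1.382
v 3.177 4.506 -0.298
v 2.917 4.572 -0.393
v 2.658 4.512 -0.494
v 2.45 4.337 -0.58
v 2.336 4.082 -0.636
v 2.338 3.797 -0.648
v 2.455 3.54 -0.617
v 2.664 3.36 -0.546
v 2.924 3.293 -0.451
v 3.184 3.354 -0.35
v 3.391 3.529 -0.263
v 3.505 3.784 -0.208
v 3.504 4.068 -0.195
v 3.969 2.584 3.023
v 4.561 3.003 3.466
v 3.963 2.094 5.121
v 3.371 1.676 4.677
v 4.067 3.309 3.456
v 3.469 2.4 5.111
v 3.527 3.276 3.243
v 2.929 2.368 4.898
v 3.194 2.92 2.927
v 2.596 2.011 4.582
v 3.223 2.406 2.656
v 2.626 1.498 4.31
v 3.601 1.976 2.556
v 3.004 1.068 4.211
v 4.152 1.831 2.675
v 3.554 0.922 4.33
v 4.616 2.038 2.956
v 4.019 1.129 4.611
v 4.778 2.501 3.269
v 4.18 1.592 4.924
v 0.617 1.304 -1.36
v 0.382 1.967 -0.751
v 1.659 2.403 -2.154
v 1.425 3.065 -1.545
v 2.135 0.735 -0.155
v 1.901 1.397 0.454
v 3.178 1.833 -0.949
v 2.943 2.496 -0.34
v -1.353 -2.691 1.46
v -0.583 -2.93 1.883
v -0.778 -1.788 2.882
v -1.547 -1.549 2.46
v -0.46 -2.516 1.434
v -0.655 -1.374 2.434
v -0.755 -2.184 0.998
v -0.949 -1.042 1.997
v -1.329 -2.089 0.778
v -1.524 -0.948 1.777
v -1.915 -2.276 0.877
v -2.109 -1.134 1.877
v -2.237 -2.657 1.249
v -2.432 -1.515 2.249
v -2.146 -3.053 1.72
v -2.34 -1.912 2.72
v -1.683 -3.281 2.069
v -1.878 -2.139 3.069
v -1.066 -3.232 2.134
v -1.261 -2.09 3.133
f 2 1 5
f 2 5 3
f 3 5 6
f 3 6 4
f 5 1 7
f 5 7 6
f 6 7 8
f 6 8 4
f 7 1 9
f 7 9 8
f 8 9 10
f 8 10 4
f 9 1 11
f 9 11 10
f 10 11 12
f 10 12 4
f 11 1 13
f 11 13 12
f 12 13 14
f 12 14 4
f 13 1 15
f 13 15 14
f 14 15 16
f 14 16 4
f 15 1 17
f 15 17 16
f 16 17 18
f 16 18 4
f 17 1 19
f 17 19 18
f 18 19 20
f 18 20 4
f 19 1 21
f 19 21 20
f 20 21 22
f 20 22 4
f 21 1 23
f 21 23 22
f 22 23 24
f 22 24 4
f 23 1 2
f 23 2 24
f 24 2 3
f 24 3 4
f 26 25 28
f 26 28 27
f 28 25 29
f 28 29 27
f 29 25 30
f 29 30 27
f 30 25 31
f 30 31 27
f 31 25 32
f 31 32 27
f 32 25 33
f 32 33 27
f 33 25 34
f 33 34 27
f 34 25 35
f 34 35 27
f 35 25 36
f 35 36 27
f 36 25 37
f 36 37 27
f 37 25 38
f 37 38 27
f 38 25 39
f 38 39 27
f 39 25 40
f 39 40 27
f 40 25 26
f 40 26 27
f 42 41 45
f 42 45 43
f 43 45 46
f 43 46 44
f 45 41 47
f 45 47 46
f 46 47 48
f 46 48 44
f 47 41 49
f 47 49 48
f 48 49 50
f 48 50 44
f 49 41 51
f 49 51 50
f 50 51 52
f 50 52 44
f 51 41 53
f 51 53 52
f 52 53 54
f 52 54 44
f 53 41 55
f 53 55 54
f 54 55 56
f 54 56 44
f 55 41 57
f 55 57 56
f 56 57 58
f 56 58 44
f 57 41 59
f 57 59 58
f 58 59 60
f 58 60 44
f 59 41 42
f 59 42 60
f 60 42 43
f 60 43 44
f 62 64 61
f 65 62 61
f 61 64 63
f 63 65 61
f 62 68 64
f 66 62 65
f 66 68 62
f 64 68 63
f 67 65 63
f 63 68 67
f 67 66 65
f 68 66 67
f 70 69 73
f 70 73 71
f 71 73 74
f 71 74 72
f 73 69 75
f 73 75 74
f 74 75 76
f 74 76 72
f 75 69 77
f 75 77 76
f 76 77 78
f 76 78 72
f 77 69 79
f 77 79 78
f 78 79 80
f 78 80 72
f 79 69 81
f 79 81 80
f 80 81 82
f 80 82 72
f 81 69 83
f 81 83 82
f 82 83 84
f 82 84 72
f 83 69 85
f 83 85 84
f 84 85 86
f 84 86 72
f 85 69 87
f 85 87 86
f 86 87 88
f 86 88 72
f 87 69 70
f 87 70 88
f 88 70 71
f 88 71 72

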